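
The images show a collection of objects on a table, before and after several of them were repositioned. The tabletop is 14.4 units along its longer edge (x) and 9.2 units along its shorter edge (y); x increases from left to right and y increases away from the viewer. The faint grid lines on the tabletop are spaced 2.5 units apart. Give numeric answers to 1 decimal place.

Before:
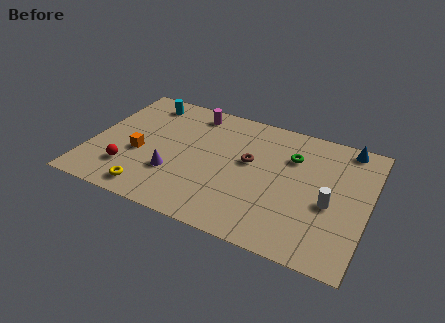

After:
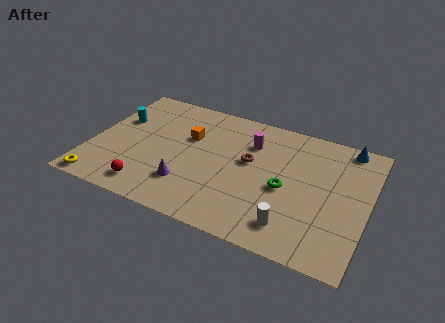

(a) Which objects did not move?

the brown torus and the blue cone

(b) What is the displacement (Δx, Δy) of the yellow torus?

(-2.6, -0.4)

From the two frames, the yellow torus sits at roughly (3.5, 1.2) before and (0.9, 0.8) after.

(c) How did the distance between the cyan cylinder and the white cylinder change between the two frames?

-0.3

The distance was about 10.9 in the first image and 10.6 in the second, so they moved 0.3 units closer together.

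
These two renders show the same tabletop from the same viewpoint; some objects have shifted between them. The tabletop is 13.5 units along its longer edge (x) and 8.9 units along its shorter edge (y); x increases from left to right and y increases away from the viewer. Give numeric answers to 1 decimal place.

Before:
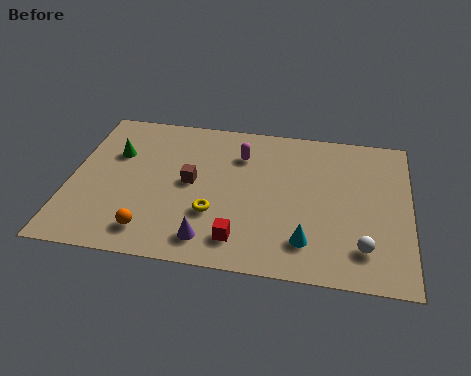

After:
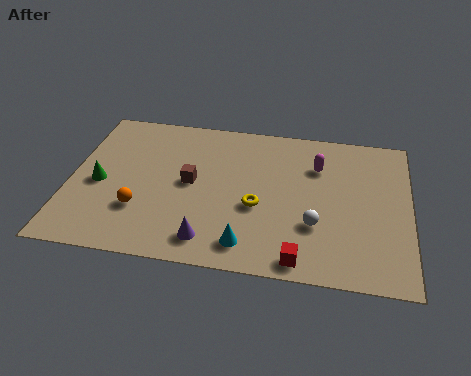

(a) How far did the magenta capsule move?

3.1

The magenta capsule moved from about (6.7, 6.6) to (9.8, 6.4), a distance of √(3.1² + 0.2²) ≈ 3.1.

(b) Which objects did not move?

the purple cone and the brown cube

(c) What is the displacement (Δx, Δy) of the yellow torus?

(1.7, 0.7)

The yellow torus started near (5.8, 2.9) and ended near (7.5, 3.6).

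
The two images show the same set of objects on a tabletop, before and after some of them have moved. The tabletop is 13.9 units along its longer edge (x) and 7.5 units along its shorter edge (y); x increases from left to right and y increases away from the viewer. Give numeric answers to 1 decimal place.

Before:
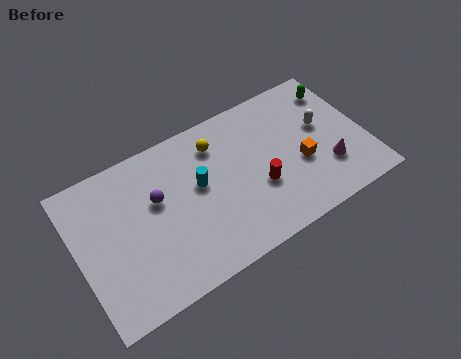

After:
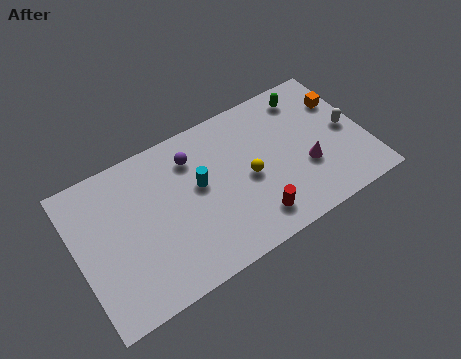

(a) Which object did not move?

the cyan cylinder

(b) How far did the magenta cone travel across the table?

1.1

The magenta cone was near (11.9, 2.2) before and (10.9, 2.7) after, so it travelled √(1.0² + 0.5²) ≈ 1.1 units.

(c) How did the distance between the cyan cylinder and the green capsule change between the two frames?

-1.4

The distance was about 7.3 in the first image and 5.9 in the second, so they moved 1.4 units closer together.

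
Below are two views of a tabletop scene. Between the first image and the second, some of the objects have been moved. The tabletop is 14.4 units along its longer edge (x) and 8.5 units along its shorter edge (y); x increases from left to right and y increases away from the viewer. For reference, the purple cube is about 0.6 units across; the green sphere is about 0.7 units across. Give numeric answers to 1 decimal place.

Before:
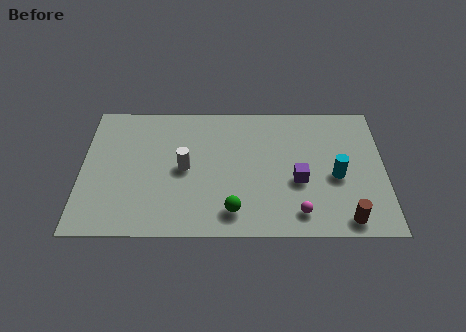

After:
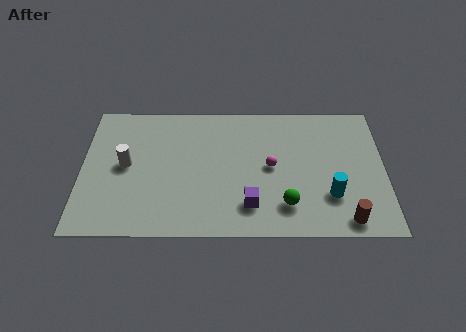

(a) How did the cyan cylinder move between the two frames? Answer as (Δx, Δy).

(-0.3, -1.2)

From the two frames, the cyan cylinder sits at roughly (12.1, 3.7) before and (11.8, 2.5) after.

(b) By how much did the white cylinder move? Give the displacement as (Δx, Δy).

(-2.8, 0.2)

The white cylinder started near (4.9, 4.2) and ended near (2.1, 4.4).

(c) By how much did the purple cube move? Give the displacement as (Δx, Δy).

(-2.3, -1.5)

From the two frames, the purple cube sits at roughly (10.3, 3.4) before and (8.0, 1.9) after.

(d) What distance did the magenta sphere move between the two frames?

3.2

The magenta sphere was near (10.3, 1.4) before and (9.0, 4.3) after, so it travelled √(1.3² + 2.9²) ≈ 3.2 units.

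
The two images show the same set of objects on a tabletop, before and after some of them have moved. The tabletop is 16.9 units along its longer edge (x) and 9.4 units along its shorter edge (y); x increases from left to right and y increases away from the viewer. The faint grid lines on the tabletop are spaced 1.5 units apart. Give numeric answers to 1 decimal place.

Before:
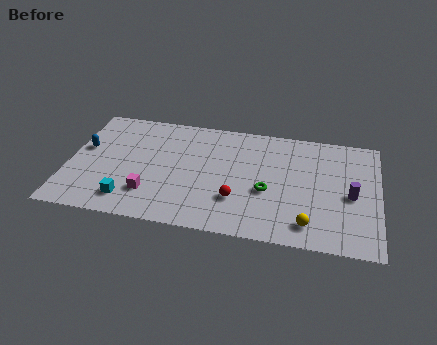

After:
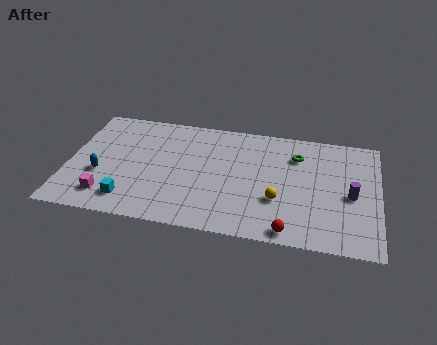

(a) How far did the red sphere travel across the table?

3.5

From (9.3, 2.8) to (12.2, 0.9), the red sphere covered √(2.9² + 1.9²) ≈ 3.5 units.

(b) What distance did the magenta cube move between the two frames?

2.4

The magenta cube was near (4.6, 2.4) before and (2.3, 1.8) after, so it travelled √(2.3² + 0.6²) ≈ 2.4 units.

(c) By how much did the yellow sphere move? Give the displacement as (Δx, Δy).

(-1.7, 1.6)

From the two frames, the yellow sphere sits at roughly (13.2, 1.6) before and (11.5, 3.2) after.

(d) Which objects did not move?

the cyan cube and the purple cylinder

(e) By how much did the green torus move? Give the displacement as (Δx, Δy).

(1.5, 3.2)

From the two frames, the green torus sits at roughly (10.9, 3.8) before and (12.4, 7.0) after.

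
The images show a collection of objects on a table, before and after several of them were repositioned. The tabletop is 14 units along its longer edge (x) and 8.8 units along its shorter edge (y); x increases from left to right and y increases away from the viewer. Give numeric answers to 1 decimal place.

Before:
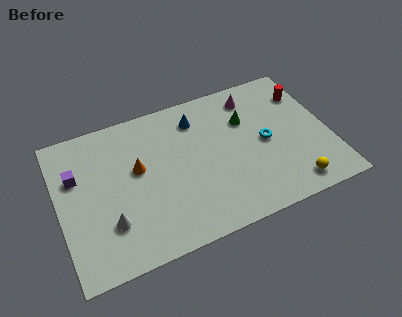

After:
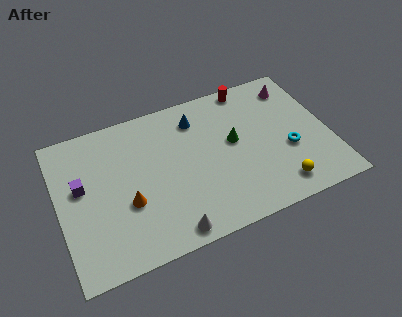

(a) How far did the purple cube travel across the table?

0.7

The purple cube was near (1.0, 5.8) before and (1.2, 5.1) after, so it travelled √(0.2² + 0.7²) ≈ 0.7 units.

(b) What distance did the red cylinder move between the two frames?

3.1

The red cylinder was near (13.1, 6.6) before and (10.3, 8.0) after, so it travelled √(2.8² + 1.4²) ≈ 3.1 units.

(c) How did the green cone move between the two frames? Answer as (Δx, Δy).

(-0.8, -1.1)

From the two frames, the green cone sits at roughly (9.9, 6.0) before and (9.1, 4.9) after.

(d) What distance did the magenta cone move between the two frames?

2.2

From (10.4, 7.3) to (12.6, 7.2), the magenta cone covered √(2.2² + 0.1²) ≈ 2.2 units.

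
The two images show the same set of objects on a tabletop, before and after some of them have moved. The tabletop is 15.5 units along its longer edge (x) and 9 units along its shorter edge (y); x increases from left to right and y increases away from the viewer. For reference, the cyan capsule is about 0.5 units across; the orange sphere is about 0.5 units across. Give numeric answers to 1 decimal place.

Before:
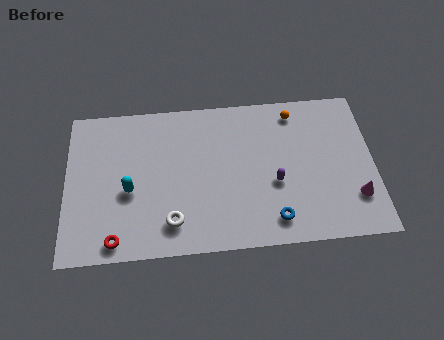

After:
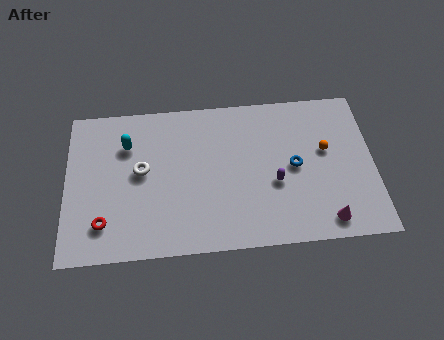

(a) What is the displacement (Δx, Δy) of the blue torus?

(1.1, 3.0)

From the two frames, the blue torus sits at roughly (10.4, 1.5) before and (11.5, 4.5) after.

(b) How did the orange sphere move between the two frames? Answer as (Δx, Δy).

(1.5, -2.4)

The orange sphere was at about (11.6, 7.7) and moved to about (13.1, 5.3).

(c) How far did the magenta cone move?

1.9

The magenta cone moved from about (14.5, 2.4) to (13.0, 1.2), a distance of √(1.5² + 1.2²) ≈ 1.9.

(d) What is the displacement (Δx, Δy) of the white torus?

(-1.5, 3.1)

The white torus started near (5.3, 1.8) and ended near (3.8, 4.9).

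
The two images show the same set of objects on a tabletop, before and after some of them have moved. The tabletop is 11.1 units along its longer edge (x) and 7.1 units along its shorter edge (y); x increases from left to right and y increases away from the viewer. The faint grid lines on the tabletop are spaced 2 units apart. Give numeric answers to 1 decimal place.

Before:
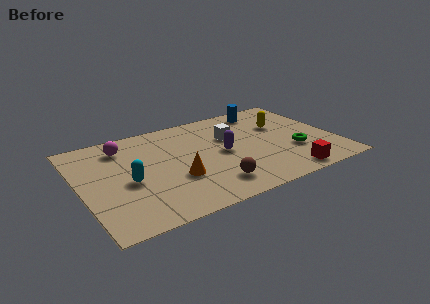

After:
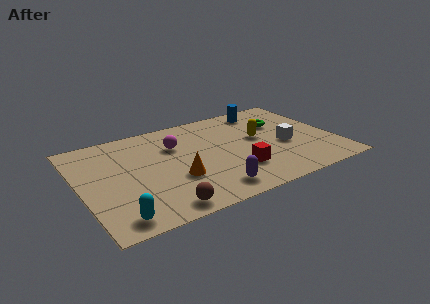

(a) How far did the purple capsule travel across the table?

2.6

From (6.2, 3.5) to (5.3, 1.1), the purple capsule covered √(0.9² + 2.4²) ≈ 2.6 units.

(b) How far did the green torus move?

2.4

The green torus moved from about (9.2, 2.4) to (9.0, 4.8), a distance of √(0.2² + 2.4²) ≈ 2.4.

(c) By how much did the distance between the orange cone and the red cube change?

-2.3

The distance was about 4.9 in the first image and 2.6 in the second, so they moved 2.3 units closer together.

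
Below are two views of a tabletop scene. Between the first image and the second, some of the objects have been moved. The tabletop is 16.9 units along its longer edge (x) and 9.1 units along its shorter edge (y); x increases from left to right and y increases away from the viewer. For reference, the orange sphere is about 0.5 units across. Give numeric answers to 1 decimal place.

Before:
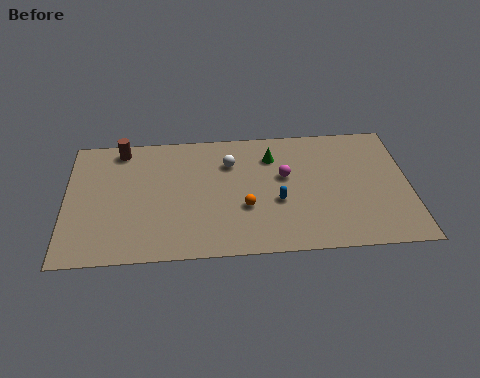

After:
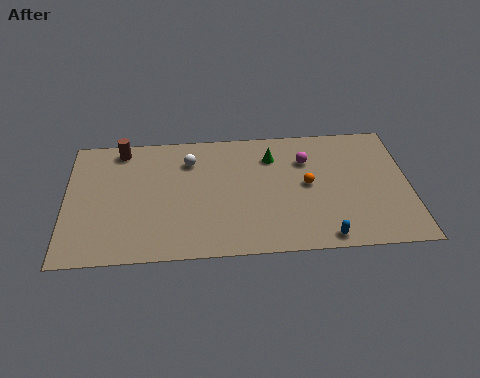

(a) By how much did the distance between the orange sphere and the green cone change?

-1.1

Before: roughly 3.9 units apart; after: 2.8. That's 1.1 units closer together.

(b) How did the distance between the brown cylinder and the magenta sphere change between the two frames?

+0.8

The distance was about 8.5 in the first image and 9.3 in the second, so they moved 0.8 units further apart.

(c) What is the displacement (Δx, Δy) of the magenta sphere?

(1.1, 1.1)

The magenta sphere was at about (10.8, 5.4) and moved to about (11.9, 6.5).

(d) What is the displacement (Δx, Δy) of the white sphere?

(-2.0, 0.3)

The white sphere started near (8.1, 6.6) and ended near (6.1, 6.9).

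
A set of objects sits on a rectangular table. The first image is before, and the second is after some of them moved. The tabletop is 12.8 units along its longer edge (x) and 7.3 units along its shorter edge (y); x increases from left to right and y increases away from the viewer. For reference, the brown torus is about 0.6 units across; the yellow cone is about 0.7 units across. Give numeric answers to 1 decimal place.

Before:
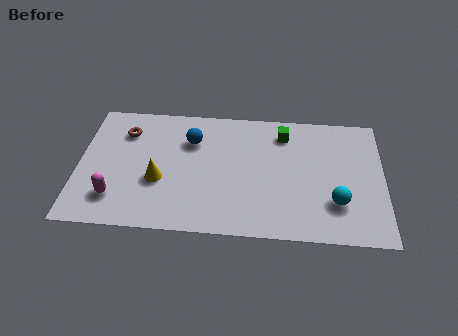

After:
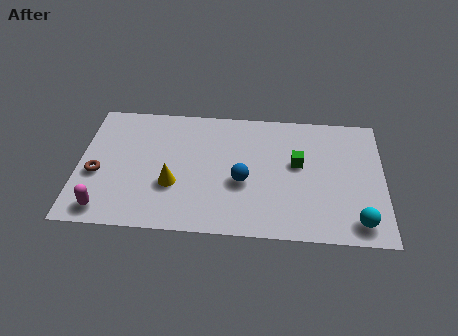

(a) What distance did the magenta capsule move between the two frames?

0.8

The magenta capsule moved from about (1.6, 1.7) to (1.2, 1.0), a distance of √(0.4² + 0.7²) ≈ 0.8.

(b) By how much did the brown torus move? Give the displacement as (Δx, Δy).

(-1.1, -2.5)

The brown torus was at about (1.9, 5.5) and moved to about (0.8, 3.0).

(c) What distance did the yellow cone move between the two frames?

0.6

The yellow cone moved from about (3.4, 2.8) to (4.0, 2.6), a distance of √(0.6² + 0.2²) ≈ 0.6.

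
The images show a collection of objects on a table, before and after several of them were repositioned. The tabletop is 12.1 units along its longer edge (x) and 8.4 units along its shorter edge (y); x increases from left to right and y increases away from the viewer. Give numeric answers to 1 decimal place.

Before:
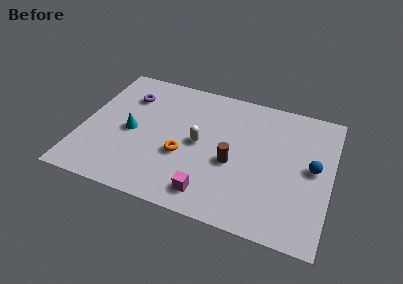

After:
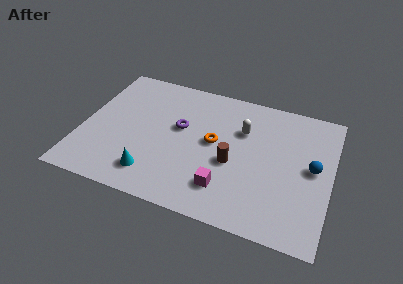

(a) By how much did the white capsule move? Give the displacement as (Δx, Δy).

(2.0, 1.5)

From the two frames, the white capsule sits at roughly (5.7, 4.2) before and (7.7, 5.7) after.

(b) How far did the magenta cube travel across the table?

0.9

The magenta cube was near (6.5, 1.3) before and (7.2, 1.9) after, so it travelled √(0.7² + 0.6²) ≈ 0.9 units.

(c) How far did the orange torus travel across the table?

1.9

From (5.0, 3.2) to (6.4, 4.5), the orange torus covered √(1.4² + 1.3²) ≈ 1.9 units.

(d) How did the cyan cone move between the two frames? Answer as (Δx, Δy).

(1.3, -2.3)

The cyan cone was at about (2.4, 3.9) and moved to about (3.7, 1.6).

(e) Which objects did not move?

the blue sphere and the brown cylinder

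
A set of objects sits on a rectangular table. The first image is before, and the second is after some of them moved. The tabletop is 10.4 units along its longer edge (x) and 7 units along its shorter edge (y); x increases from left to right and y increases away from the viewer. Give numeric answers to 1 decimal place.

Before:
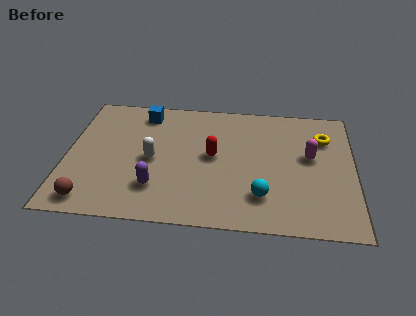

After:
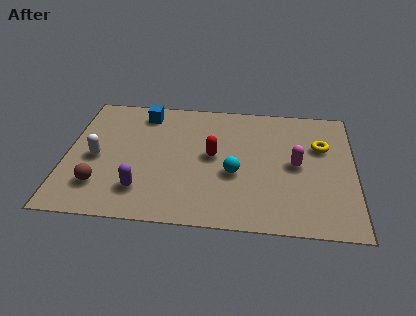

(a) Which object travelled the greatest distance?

the white capsule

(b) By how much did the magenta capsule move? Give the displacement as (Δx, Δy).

(-0.5, -0.5)

From the two frames, the magenta capsule sits at roughly (8.8, 4.0) before and (8.3, 3.5) after.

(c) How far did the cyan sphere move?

1.5

The cyan sphere moved from about (7.1, 1.7) to (6.1, 2.8), a distance of √(1.0² + 1.1²) ≈ 1.5.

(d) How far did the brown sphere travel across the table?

0.9

The brown sphere moved from about (1.0, 0.9) to (1.3, 1.7), a distance of √(0.3² + 0.8²) ≈ 0.9.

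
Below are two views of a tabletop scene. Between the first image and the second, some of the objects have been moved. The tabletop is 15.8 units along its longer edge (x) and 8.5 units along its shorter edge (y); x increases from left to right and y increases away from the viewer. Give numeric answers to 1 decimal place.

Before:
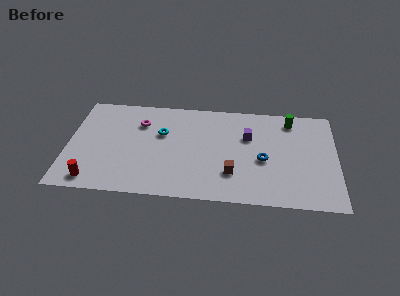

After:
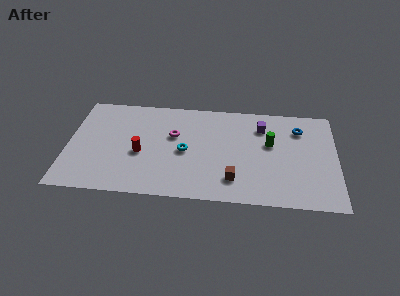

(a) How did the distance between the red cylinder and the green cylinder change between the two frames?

-5.3

The distance was about 13.0 in the first image and 7.7 in the second, so they moved 5.3 units closer together.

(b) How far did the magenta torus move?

2.2

From (4.2, 6.2) to (6.2, 5.3), the magenta torus covered √(2.0² + 0.9²) ≈ 2.2 units.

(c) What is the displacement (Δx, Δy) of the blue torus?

(2.1, 2.8)

From the two frames, the blue torus sits at roughly (11.5, 3.7) before and (13.6, 6.5) after.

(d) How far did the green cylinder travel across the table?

2.4

The green cylinder moved from about (13.1, 7.2) to (11.9, 5.1), a distance of √(1.2² + 2.1²) ≈ 2.4.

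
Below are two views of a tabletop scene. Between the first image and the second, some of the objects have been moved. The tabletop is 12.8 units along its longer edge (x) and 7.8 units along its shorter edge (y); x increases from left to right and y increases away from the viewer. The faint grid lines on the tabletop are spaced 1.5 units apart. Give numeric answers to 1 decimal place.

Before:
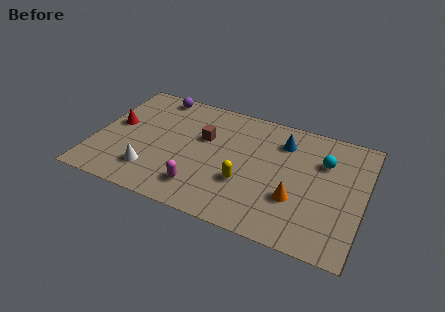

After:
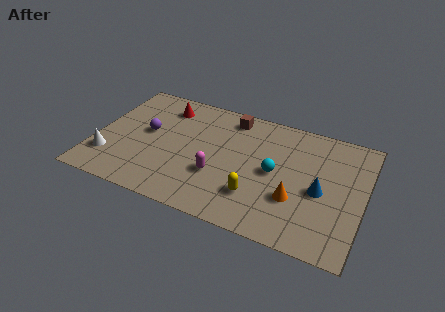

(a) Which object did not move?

the orange cone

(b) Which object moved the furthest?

the blue cone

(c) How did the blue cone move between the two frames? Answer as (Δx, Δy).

(2.0, -2.5)

The blue cone started near (8.8, 6.0) and ended near (10.8, 3.5).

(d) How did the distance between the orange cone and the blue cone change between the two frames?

-2.1

The distance was about 3.5 in the first image and 1.4 in the second, so they moved 2.1 units closer together.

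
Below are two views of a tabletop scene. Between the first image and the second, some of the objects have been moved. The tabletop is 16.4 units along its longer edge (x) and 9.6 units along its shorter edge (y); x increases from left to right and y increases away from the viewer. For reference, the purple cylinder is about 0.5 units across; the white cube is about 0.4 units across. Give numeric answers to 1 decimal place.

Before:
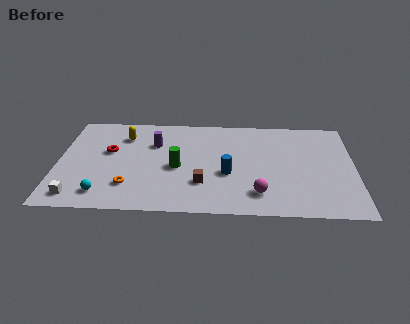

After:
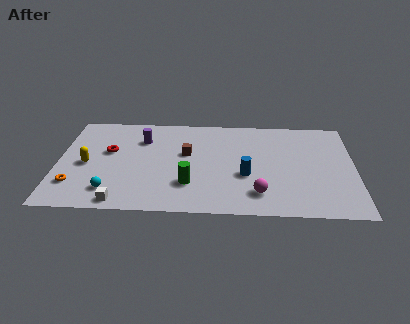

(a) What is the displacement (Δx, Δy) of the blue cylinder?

(1.0, -0.1)

The blue cylinder started near (9.4, 3.8) and ended near (10.4, 3.7).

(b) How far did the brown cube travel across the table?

3.0

From (8.0, 2.8) to (7.1, 5.7), the brown cube covered √(0.9² + 2.9²) ≈ 3.0 units.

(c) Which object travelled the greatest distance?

the yellow capsule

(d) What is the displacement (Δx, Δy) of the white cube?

(2.4, -0.4)

From the two frames, the white cube sits at roughly (1.2, 1.3) before and (3.6, 0.9) after.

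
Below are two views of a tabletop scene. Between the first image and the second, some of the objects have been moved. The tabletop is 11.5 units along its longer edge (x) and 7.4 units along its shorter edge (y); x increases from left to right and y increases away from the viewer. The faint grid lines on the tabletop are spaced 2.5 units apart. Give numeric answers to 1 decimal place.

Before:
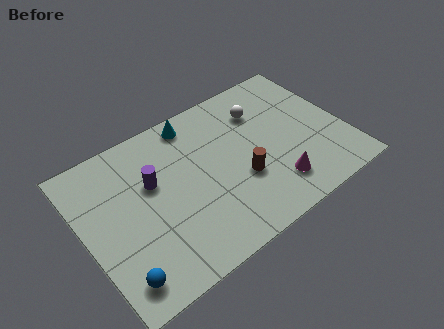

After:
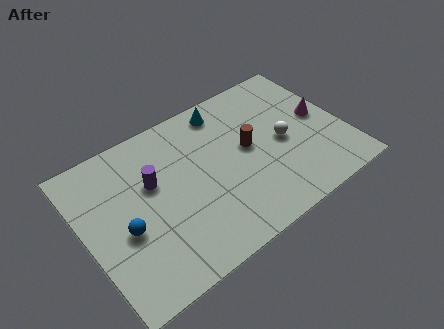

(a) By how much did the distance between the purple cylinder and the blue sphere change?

-1.9

The distance was about 4.0 in the first image and 2.1 in the second, so they moved 1.9 units closer together.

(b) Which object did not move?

the purple cylinder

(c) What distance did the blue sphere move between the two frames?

2.0

The blue sphere moved from about (1.0, 1.2) to (1.6, 3.1), a distance of √(0.6² + 1.9²) ≈ 2.0.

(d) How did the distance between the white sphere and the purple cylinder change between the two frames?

+0.6

They were about 5.2 units apart before and 5.8 after — 0.6 units further apart.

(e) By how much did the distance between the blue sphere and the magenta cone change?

+2.0

They were about 7.0 units apart before and 9.0 after — 2.0 units further apart.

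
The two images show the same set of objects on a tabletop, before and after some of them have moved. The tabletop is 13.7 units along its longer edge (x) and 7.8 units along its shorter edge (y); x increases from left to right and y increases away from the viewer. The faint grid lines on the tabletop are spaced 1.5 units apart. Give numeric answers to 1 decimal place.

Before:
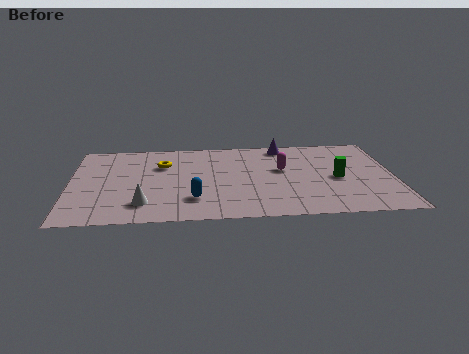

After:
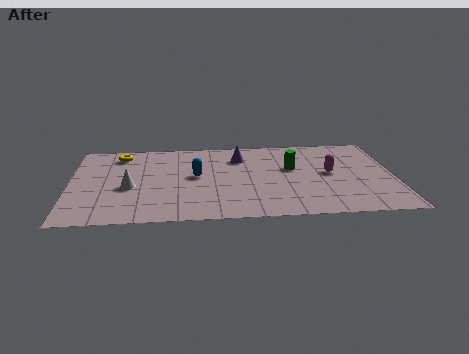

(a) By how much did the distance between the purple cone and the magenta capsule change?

+1.9

Before: roughly 2.3 units apart; after: 4.2. That's 1.9 units further apart.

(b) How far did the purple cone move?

2.1

From (9.1, 6.9) to (7.2, 5.9), the purple cone covered √(1.9² + 1.0²) ≈ 2.1 units.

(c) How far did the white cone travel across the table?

1.7

The white cone moved from about (3.1, 1.7) to (2.5, 3.3), a distance of √(0.6² + 1.6²) ≈ 1.7.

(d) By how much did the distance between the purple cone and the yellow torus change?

-0.3

Before: roughly 5.4 units apart; after: 5.1. That's 0.3 units closer together.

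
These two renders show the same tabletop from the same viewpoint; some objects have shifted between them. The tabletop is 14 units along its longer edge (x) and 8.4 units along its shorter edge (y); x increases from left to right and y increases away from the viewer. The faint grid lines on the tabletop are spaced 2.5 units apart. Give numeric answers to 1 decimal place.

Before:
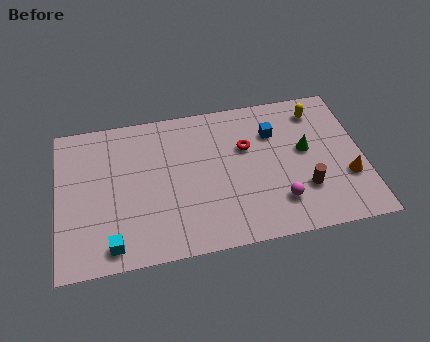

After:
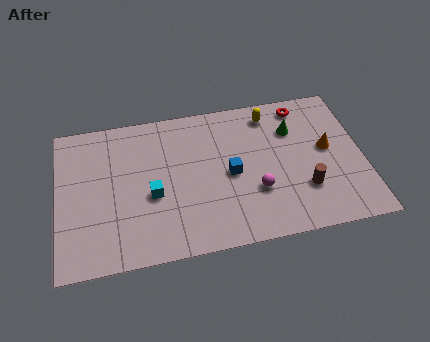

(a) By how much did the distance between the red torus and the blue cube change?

+3.4

The distance was about 1.4 in the first image and 4.8 in the second, so they moved 3.4 units further apart.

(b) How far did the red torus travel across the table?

3.3

The red torus was near (8.7, 5.4) before and (11.4, 7.3) after, so it travelled √(2.7² + 1.9²) ≈ 3.3 units.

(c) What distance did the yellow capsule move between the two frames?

2.2

The yellow capsule moved from about (12.1, 6.9) to (9.9, 7.1), a distance of √(2.2² + 0.2²) ≈ 2.2.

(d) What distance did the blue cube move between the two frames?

2.9

The blue cube moved from about (10.0, 6.0) to (7.9, 4.0), a distance of √(2.1² + 2.0²) ≈ 2.9.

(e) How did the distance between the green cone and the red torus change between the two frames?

-1.4

The distance was about 2.8 in the first image and 1.4 in the second, so they moved 1.4 units closer together.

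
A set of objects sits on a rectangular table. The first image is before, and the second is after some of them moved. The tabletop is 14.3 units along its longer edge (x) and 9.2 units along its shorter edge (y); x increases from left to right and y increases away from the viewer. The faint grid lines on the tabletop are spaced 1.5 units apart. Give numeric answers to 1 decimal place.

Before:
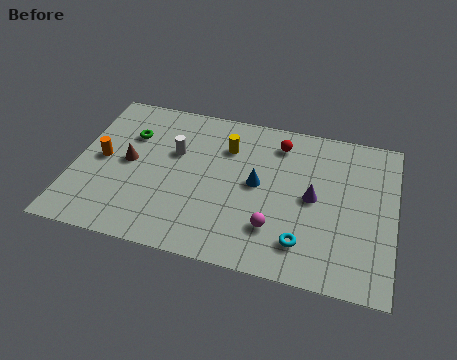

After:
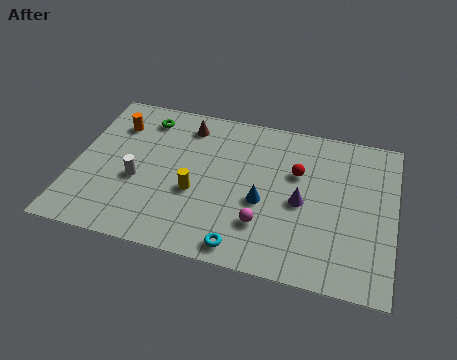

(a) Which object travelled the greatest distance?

the brown cone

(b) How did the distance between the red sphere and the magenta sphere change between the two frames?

-1.5

They were about 5.1 units apart before and 3.6 after — 1.5 units closer together.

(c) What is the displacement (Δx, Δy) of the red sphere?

(0.9, -1.6)

The red sphere was at about (9.0, 7.5) and moved to about (9.9, 5.9).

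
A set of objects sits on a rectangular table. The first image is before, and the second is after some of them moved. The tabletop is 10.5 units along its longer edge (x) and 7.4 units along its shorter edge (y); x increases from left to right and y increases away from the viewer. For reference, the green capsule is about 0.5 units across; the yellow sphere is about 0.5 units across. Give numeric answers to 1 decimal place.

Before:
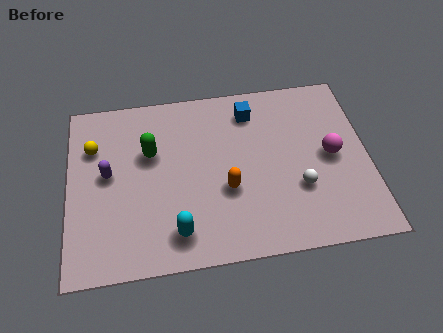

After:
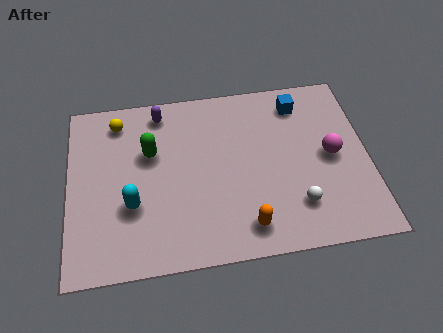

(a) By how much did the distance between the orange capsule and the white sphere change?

-0.6

Before: roughly 2.5 units apart; after: 1.9. That's 0.6 units closer together.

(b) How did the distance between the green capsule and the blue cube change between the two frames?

+1.7

The distance was about 3.8 in the first image and 5.5 in the second, so they moved 1.7 units further apart.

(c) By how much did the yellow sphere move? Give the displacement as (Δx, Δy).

(0.9, 1.0)

The yellow sphere started near (0.9, 5.2) and ended near (1.8, 6.2).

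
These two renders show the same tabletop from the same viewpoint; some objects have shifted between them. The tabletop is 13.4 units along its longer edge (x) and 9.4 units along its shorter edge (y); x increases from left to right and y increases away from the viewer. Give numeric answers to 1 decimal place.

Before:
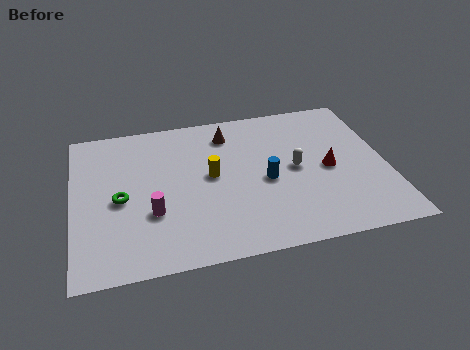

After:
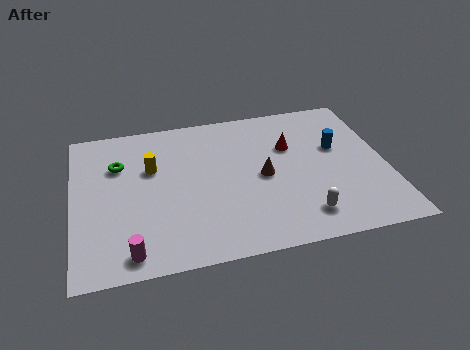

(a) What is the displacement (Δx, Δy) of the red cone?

(-1.5, 1.8)

The red cone was at about (10.9, 4.4) and moved to about (9.4, 6.2).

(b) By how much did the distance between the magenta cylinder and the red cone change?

+1.0

The distance was about 7.7 in the first image and 8.7 in the second, so they moved 1.0 units further apart.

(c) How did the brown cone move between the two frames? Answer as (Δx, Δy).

(1.3, -3.1)

The brown cone started near (6.8, 7.6) and ended near (8.1, 4.5).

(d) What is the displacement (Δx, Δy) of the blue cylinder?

(3.2, 1.5)

The blue cylinder was at about (8.2, 4.2) and moved to about (11.4, 5.7).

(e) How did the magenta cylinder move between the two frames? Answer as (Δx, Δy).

(-1.0, -2.1)

The magenta cylinder was at about (3.3, 3.2) and moved to about (2.3, 1.1).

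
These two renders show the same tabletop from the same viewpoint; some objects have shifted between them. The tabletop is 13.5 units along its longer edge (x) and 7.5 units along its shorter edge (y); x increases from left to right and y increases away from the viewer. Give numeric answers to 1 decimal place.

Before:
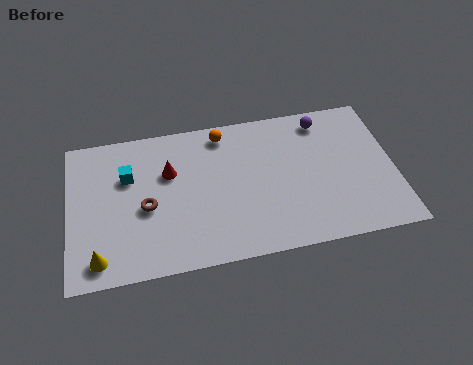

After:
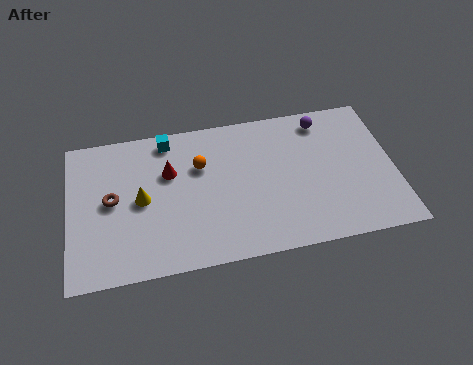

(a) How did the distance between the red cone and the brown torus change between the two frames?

+0.7

Before: roughly 1.9 units apart; after: 2.6. That's 0.7 units further apart.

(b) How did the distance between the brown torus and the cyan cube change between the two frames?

+1.8

The distance was about 1.8 in the first image and 3.6 in the second, so they moved 1.8 units further apart.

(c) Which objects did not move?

the red cone and the purple sphere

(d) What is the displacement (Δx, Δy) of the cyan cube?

(1.7, 1.6)

From the two frames, the cyan cube sits at roughly (2.5, 5.0) before and (4.2, 6.6) after.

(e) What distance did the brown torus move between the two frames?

1.5

From (3.2, 3.3) to (1.8, 3.9), the brown torus covered √(1.4² + 0.6²) ≈ 1.5 units.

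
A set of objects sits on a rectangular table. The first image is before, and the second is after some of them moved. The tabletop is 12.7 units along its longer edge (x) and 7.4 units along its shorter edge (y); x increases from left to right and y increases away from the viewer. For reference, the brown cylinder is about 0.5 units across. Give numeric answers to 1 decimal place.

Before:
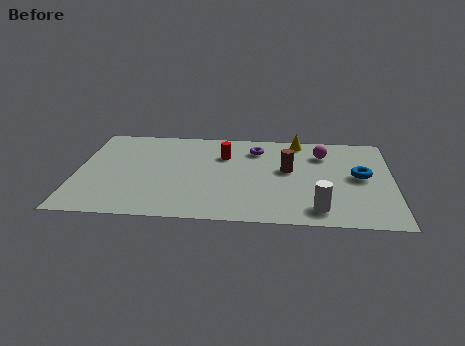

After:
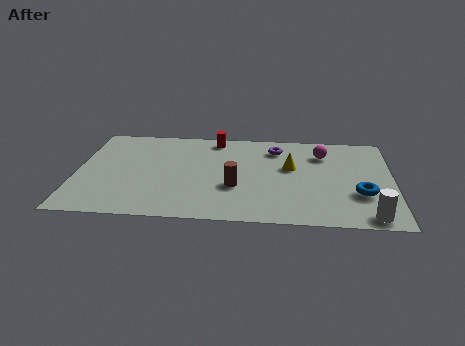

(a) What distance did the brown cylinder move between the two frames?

2.6

From (8.5, 4.2) to (6.4, 2.7), the brown cylinder covered √(2.1² + 1.5²) ≈ 2.6 units.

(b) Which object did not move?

the magenta sphere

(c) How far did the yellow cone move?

2.2

From (8.9, 6.6) to (8.6, 4.4), the yellow cone covered √(0.3² + 2.2²) ≈ 2.2 units.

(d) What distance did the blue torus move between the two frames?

1.4

From (11.4, 3.9) to (11.4, 2.5), the blue torus covered √(0.0² + 1.4²) ≈ 1.4 units.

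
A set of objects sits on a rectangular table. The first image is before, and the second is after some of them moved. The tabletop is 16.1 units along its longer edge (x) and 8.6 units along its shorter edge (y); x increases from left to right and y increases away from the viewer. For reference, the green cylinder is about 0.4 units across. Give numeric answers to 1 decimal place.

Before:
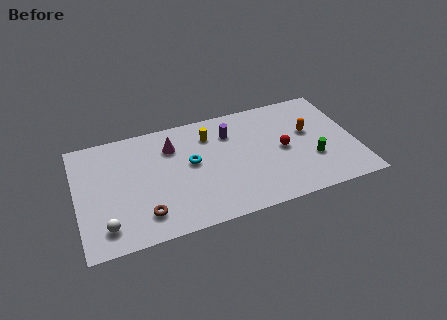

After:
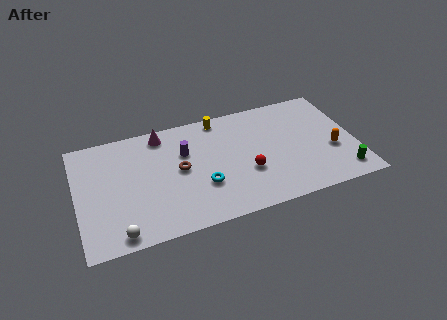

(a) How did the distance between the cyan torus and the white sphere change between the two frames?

-0.7

They were about 6.0 units apart before and 5.3 after — 0.7 units closer together.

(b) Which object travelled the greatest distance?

the brown torus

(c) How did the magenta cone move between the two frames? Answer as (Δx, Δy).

(-0.5, 1.1)

From the two frames, the magenta cone sits at roughly (5.6, 6.4) before and (5.1, 7.5) after.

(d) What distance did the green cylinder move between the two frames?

2.2

From (13.5, 2.9) to (15.1, 1.4), the green cylinder covered √(1.6² + 1.5²) ≈ 2.2 units.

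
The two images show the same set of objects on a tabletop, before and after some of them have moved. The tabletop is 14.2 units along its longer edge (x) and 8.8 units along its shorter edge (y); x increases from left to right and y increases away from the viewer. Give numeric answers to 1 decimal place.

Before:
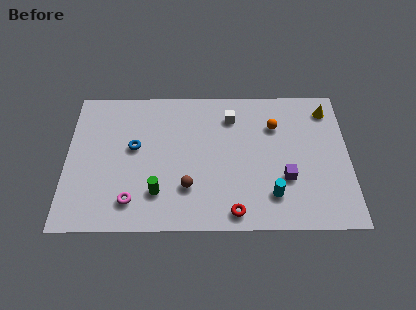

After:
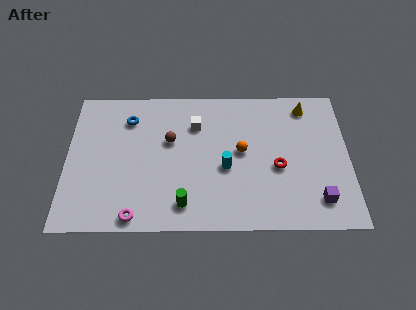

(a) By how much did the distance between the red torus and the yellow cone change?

-3.8

Before: roughly 7.9 units apart; after: 4.1. That's 3.8 units closer together.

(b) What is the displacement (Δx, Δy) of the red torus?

(2.2, 2.7)

From the two frames, the red torus sits at roughly (8.4, 1.0) before and (10.6, 3.7) after.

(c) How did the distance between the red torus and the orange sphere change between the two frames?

-3.6

Before: roughly 5.7 units apart; after: 2.1. That's 3.6 units closer together.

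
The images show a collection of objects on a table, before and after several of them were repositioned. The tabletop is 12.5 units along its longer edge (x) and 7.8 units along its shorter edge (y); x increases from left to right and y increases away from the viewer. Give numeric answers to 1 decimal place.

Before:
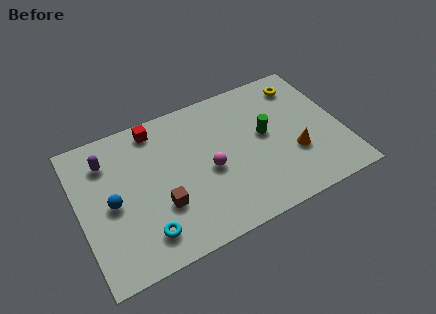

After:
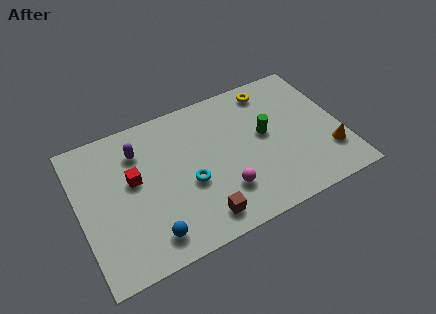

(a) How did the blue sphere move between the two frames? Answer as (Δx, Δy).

(1.5, -2.4)

The blue sphere started near (1.5, 3.7) and ended near (3.0, 1.3).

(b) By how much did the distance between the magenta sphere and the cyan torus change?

-2.0

The distance was about 3.9 in the first image and 1.9 in the second, so they moved 2.0 units closer together.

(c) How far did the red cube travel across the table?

2.6

From (3.9, 6.8) to (2.6, 4.5), the red cube covered √(1.3² + 2.3²) ≈ 2.6 units.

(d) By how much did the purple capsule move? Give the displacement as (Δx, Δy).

(1.5, -0.1)

From the two frames, the purple capsule sits at roughly (1.5, 6.0) before and (3.0, 5.9) after.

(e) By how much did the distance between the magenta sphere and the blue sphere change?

-0.9

The distance was about 4.6 in the first image and 3.7 in the second, so they moved 0.9 units closer together.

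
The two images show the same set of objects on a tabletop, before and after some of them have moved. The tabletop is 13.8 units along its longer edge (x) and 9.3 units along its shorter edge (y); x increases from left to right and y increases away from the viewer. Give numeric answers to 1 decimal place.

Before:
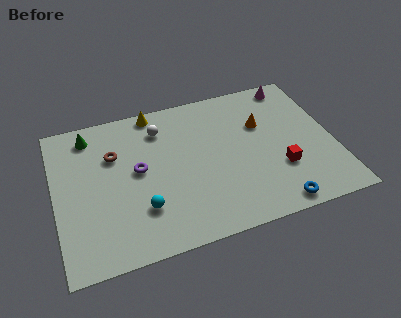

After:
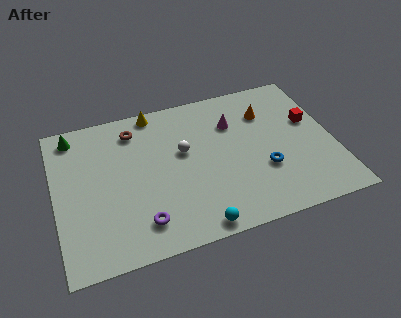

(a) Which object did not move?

the yellow cone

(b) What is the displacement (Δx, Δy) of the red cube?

(1.8, 2.6)

The red cube started near (11.0, 3.0) and ended near (12.8, 5.6).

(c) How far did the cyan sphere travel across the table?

3.1

From (4.1, 2.6) to (6.6, 0.8), the cyan sphere covered √(2.5² + 1.8²) ≈ 3.1 units.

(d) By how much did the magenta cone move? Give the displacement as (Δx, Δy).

(-3.2, -1.7)

From the two frames, the magenta cone sits at roughly (12.2, 8.3) before and (9.0, 6.6) after.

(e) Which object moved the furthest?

the magenta cone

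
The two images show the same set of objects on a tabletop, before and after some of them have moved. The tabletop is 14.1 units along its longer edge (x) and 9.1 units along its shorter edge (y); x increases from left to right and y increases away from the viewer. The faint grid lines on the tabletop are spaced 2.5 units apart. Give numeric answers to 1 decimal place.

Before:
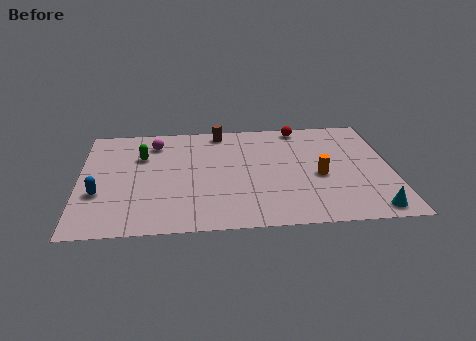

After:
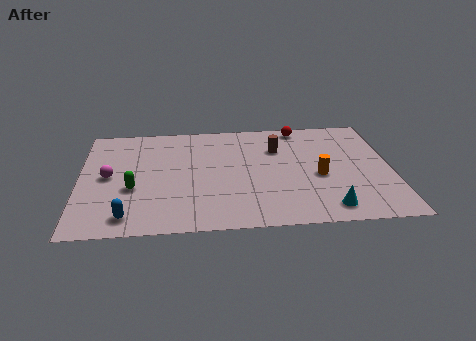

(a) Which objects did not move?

the orange cylinder and the red sphere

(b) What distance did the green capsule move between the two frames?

2.7

From (2.8, 6.2) to (2.4, 3.5), the green capsule covered √(0.4² + 2.7²) ≈ 2.7 units.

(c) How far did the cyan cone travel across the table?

1.9

From (13.0, 1.0) to (11.1, 1.3), the cyan cone covered √(1.9² + 0.3²) ≈ 1.9 units.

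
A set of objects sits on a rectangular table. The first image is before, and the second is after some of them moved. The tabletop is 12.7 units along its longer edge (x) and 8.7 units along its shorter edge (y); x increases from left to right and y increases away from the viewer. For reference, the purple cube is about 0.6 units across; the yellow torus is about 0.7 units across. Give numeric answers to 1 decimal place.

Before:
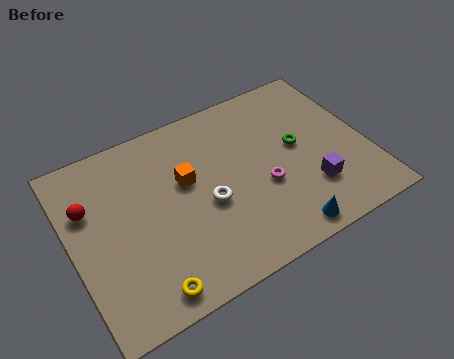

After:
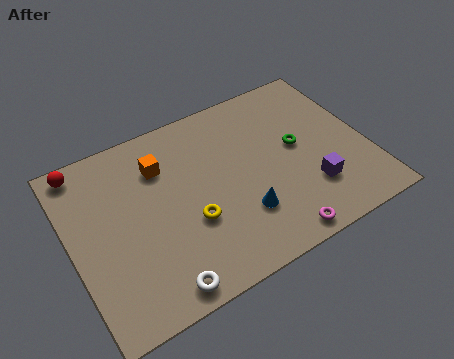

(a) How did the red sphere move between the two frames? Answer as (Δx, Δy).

(0.0, 2.0)

From the two frames, the red sphere sits at roughly (0.9, 5.8) before and (0.9, 7.8) after.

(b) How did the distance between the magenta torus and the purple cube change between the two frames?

+0.3

They were about 2.1 units apart before and 2.4 after — 0.3 units further apart.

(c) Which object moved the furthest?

the white torus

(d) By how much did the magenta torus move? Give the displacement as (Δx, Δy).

(0.1, -2.6)

The magenta torus started near (8.1, 3.4) and ended near (8.2, 0.8).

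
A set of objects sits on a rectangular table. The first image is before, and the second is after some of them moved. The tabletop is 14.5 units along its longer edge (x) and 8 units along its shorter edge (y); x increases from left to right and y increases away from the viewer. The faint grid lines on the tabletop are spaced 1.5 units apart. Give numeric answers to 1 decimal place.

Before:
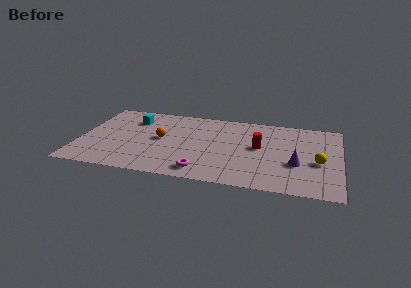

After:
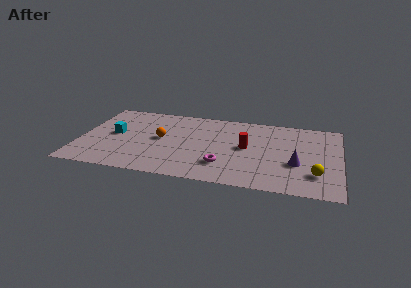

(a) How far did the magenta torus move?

1.4

The magenta torus moved from about (7.0, 1.2) to (8.1, 2.1), a distance of √(1.1² + 0.9²) ≈ 1.4.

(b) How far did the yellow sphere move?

1.3

From (13.3, 3.4) to (13.2, 2.1), the yellow sphere covered √(0.1² + 1.3²) ≈ 1.3 units.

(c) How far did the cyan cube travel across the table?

2.0

From (2.8, 6.0) to (1.9, 4.2), the cyan cube covered √(0.9² + 1.8²) ≈ 2.0 units.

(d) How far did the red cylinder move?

0.7

The red cylinder moved from about (10.0, 4.4) to (9.3, 4.2), a distance of √(0.7² + 0.2²) ≈ 0.7.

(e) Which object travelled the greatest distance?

the cyan cube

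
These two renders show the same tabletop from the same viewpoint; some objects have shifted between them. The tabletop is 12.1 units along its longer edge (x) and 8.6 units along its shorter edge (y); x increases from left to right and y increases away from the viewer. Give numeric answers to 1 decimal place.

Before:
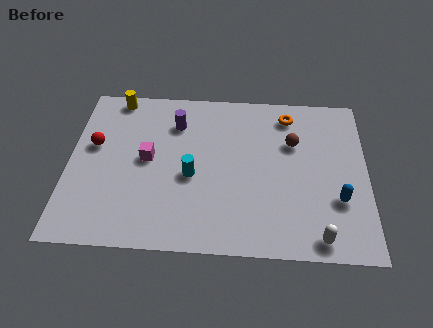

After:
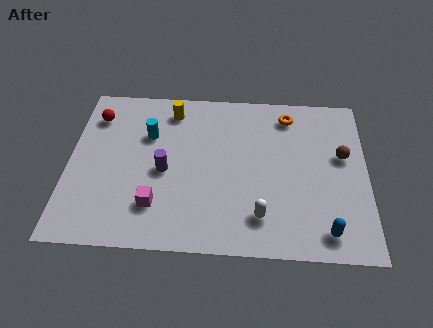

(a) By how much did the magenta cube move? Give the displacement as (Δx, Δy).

(0.4, -2.4)

The magenta cube started near (3.2, 4.5) and ended near (3.6, 2.1).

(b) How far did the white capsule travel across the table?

2.5

The white capsule moved from about (10.1, 0.9) to (7.8, 1.8), a distance of √(2.3² + 0.9²) ≈ 2.5.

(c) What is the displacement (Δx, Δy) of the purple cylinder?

(-0.4, -2.6)

From the two frames, the purple cylinder sits at roughly (4.3, 6.5) before and (3.9, 3.9) after.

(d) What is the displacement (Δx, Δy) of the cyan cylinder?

(-1.8, 2.1)

From the two frames, the cyan cylinder sits at roughly (5.0, 3.7) before and (3.2, 5.8) after.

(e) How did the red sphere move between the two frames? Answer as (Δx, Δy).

(0.0, 1.6)

From the two frames, the red sphere sits at roughly (1.0, 5.1) before and (1.0, 6.7) after.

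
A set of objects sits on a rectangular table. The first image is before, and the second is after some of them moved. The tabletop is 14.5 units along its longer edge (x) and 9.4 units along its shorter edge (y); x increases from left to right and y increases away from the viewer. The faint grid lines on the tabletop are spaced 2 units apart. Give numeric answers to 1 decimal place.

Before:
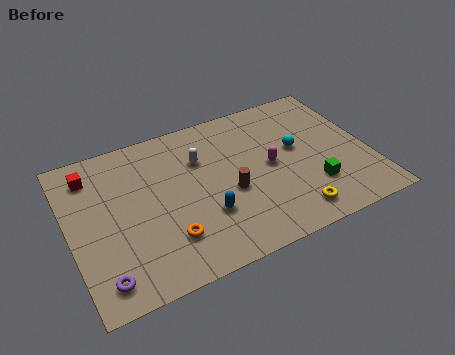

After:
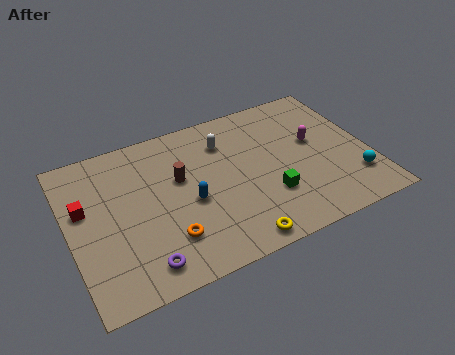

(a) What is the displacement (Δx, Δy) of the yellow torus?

(-2.8, -0.5)

From the two frames, the yellow torus sits at roughly (10.3, 1.4) before and (7.5, 0.9) after.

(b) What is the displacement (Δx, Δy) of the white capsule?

(1.3, 0.6)

The white capsule started near (6.5, 6.5) and ended near (7.8, 7.1).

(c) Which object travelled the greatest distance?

the cyan sphere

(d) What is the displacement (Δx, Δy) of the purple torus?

(1.9, 0.0)

From the two frames, the purple torus sits at roughly (1.2, 1.4) before and (3.1, 1.4) after.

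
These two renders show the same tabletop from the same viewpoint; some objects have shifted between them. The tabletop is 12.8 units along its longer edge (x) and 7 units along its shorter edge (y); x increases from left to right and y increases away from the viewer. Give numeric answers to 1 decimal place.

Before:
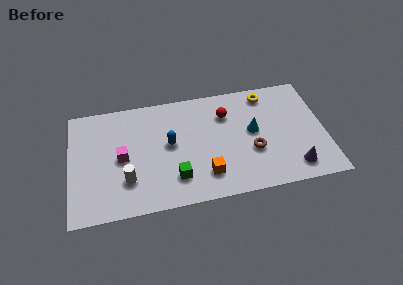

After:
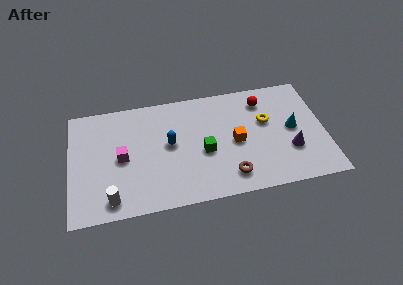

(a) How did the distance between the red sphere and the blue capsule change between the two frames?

+1.9

They were about 3.2 units apart before and 5.1 after — 1.9 units further apart.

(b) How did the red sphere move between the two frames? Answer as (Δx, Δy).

(1.9, 0.5)

From the two frames, the red sphere sits at roughly (7.9, 5.1) before and (9.8, 5.6) after.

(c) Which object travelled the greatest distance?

the orange cube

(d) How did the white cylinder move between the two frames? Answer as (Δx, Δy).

(-0.8, -1.0)

From the two frames, the white cylinder sits at roughly (2.8, 2.0) before and (2.0, 1.0) after.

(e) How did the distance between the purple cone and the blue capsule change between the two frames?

-0.4

Before: roughly 6.6 units apart; after: 6.2. That's 0.4 units closer together.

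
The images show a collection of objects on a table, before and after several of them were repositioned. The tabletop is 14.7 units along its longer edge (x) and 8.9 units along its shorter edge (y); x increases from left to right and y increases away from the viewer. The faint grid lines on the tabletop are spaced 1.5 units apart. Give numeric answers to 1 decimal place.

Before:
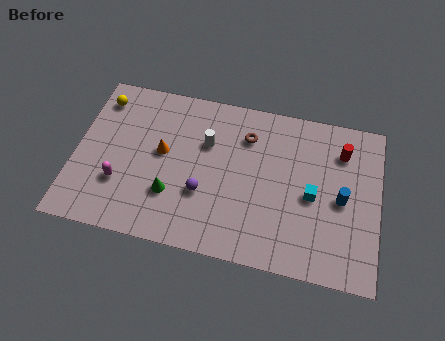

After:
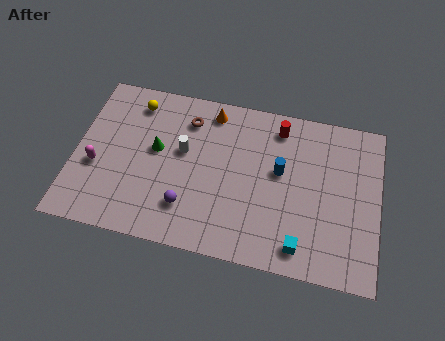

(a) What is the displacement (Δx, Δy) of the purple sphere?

(-0.7, -0.9)

From the two frames, the purple sphere sits at roughly (6.3, 3.1) before and (5.6, 2.2) after.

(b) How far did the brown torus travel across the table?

2.9

The brown torus was near (8.2, 6.7) before and (5.3, 7.0) after, so it travelled √(2.9² + 0.3²) ≈ 2.9 units.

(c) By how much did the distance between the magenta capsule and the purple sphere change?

+0.7

Before: roughly 4.0 units apart; after: 4.7. That's 0.7 units further apart.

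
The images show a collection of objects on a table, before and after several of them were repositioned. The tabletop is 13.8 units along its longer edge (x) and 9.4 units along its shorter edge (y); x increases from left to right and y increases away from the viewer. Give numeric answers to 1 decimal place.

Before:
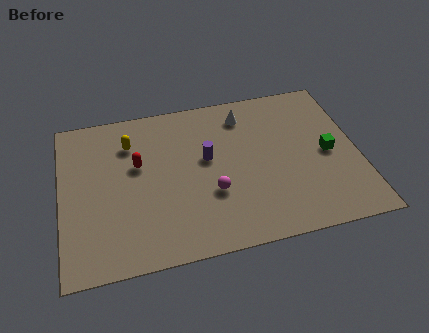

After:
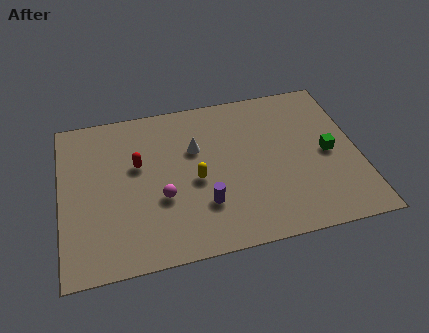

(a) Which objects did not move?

the green cube and the red capsule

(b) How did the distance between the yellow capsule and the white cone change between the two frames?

-3.5

The distance was about 5.4 in the first image and 1.9 in the second, so they moved 3.5 units closer together.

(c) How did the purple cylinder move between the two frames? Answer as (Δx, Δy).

(-0.3, -2.7)

The purple cylinder started near (6.8, 5.4) and ended near (6.5, 2.7).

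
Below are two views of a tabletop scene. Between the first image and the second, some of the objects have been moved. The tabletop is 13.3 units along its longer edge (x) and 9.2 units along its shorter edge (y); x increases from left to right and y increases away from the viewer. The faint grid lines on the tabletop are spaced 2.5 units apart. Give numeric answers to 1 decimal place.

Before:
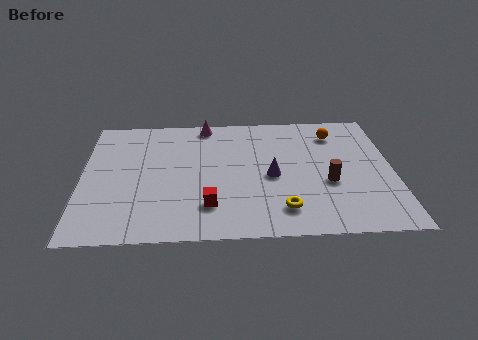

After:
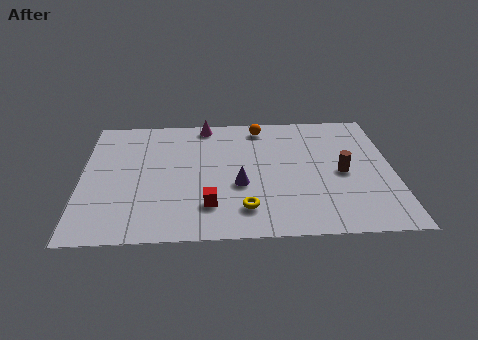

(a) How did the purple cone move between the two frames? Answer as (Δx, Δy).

(-1.4, -0.6)

The purple cone was at about (8.1, 4.2) and moved to about (6.7, 3.6).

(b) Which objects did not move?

the magenta cone and the red cube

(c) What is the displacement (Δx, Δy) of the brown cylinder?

(0.6, 0.7)

The brown cylinder started near (10.5, 3.6) and ended near (11.1, 4.3).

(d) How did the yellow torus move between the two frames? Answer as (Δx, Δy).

(-1.6, 0.1)

The yellow torus was at about (8.5, 1.8) and moved to about (6.9, 1.9).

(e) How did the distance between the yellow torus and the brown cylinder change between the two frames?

+2.1

Before: roughly 2.7 units apart; after: 4.8. That's 2.1 units further apart.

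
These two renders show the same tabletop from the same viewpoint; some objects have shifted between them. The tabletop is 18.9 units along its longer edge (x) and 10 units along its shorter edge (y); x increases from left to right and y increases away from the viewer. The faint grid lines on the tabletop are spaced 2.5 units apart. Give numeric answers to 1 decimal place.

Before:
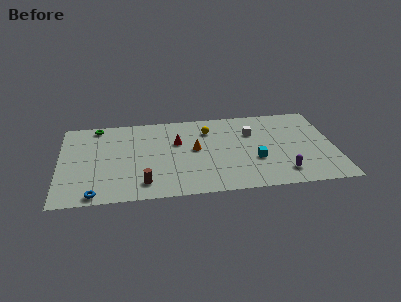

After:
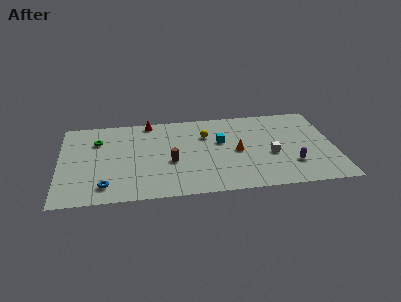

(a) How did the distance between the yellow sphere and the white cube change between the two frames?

+2.2

Before: roughly 3.1 units apart; after: 5.3. That's 2.2 units further apart.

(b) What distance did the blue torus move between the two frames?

1.1

The blue torus was near (2.4, 0.9) before and (3.1, 1.8) after, so it travelled √(0.7² + 0.9²) ≈ 1.1 units.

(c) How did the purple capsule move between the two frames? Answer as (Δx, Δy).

(0.7, 0.9)

From the two frames, the purple capsule sits at roughly (15.2, 1.9) before and (15.9, 2.8) after.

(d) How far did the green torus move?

1.8

The green torus was near (2.6, 9.0) before and (2.6, 7.2) after, so it travelled √(0.0² + 1.8²) ≈ 1.8 units.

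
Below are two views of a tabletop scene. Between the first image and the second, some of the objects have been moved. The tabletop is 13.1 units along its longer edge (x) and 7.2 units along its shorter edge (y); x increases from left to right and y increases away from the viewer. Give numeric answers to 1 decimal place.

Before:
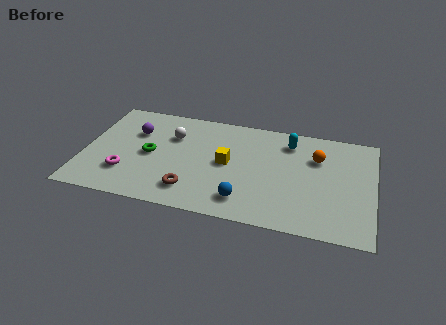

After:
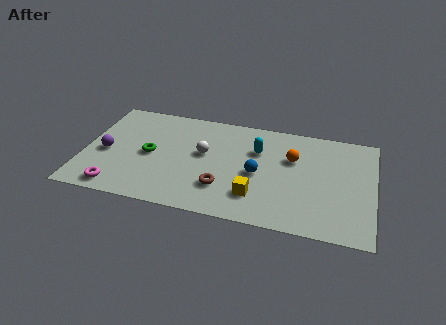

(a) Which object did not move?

the green torus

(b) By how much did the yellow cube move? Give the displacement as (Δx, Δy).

(1.4, -1.9)

The yellow cube was at about (6.5, 3.7) and moved to about (7.9, 1.8).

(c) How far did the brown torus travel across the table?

1.5

The brown torus was near (5.0, 1.5) before and (6.4, 2.0) after, so it travelled √(1.4² + 0.5²) ≈ 1.5 units.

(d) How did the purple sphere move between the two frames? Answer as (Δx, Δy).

(-1.2, -1.7)

The purple sphere was at about (2.2, 4.9) and moved to about (1.0, 3.2).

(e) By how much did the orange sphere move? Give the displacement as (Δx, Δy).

(-1.1, -0.3)

From the two frames, the orange sphere sits at roughly (10.5, 5.0) before and (9.4, 4.7) after.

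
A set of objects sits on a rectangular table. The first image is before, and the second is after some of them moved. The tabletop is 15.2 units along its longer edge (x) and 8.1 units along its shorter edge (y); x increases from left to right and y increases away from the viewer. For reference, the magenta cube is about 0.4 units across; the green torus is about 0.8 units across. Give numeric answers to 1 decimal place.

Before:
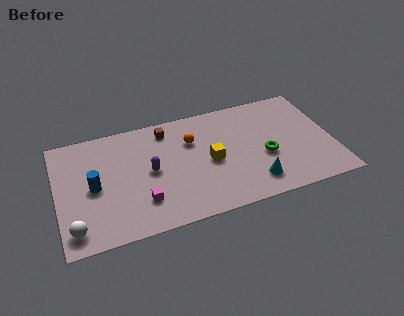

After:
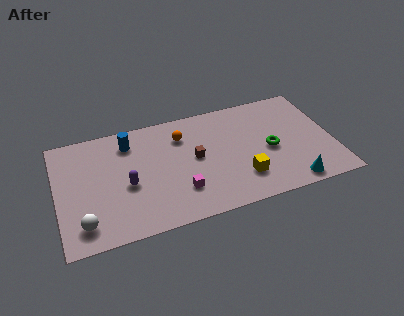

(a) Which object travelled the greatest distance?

the blue cylinder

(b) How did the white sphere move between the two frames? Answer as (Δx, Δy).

(0.5, 0.2)

From the two frames, the white sphere sits at roughly (0.8, 1.3) before and (1.3, 1.5) after.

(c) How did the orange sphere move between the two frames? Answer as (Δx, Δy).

(-0.5, 0.5)

The orange sphere was at about (7.5, 5.6) and moved to about (7.0, 6.1).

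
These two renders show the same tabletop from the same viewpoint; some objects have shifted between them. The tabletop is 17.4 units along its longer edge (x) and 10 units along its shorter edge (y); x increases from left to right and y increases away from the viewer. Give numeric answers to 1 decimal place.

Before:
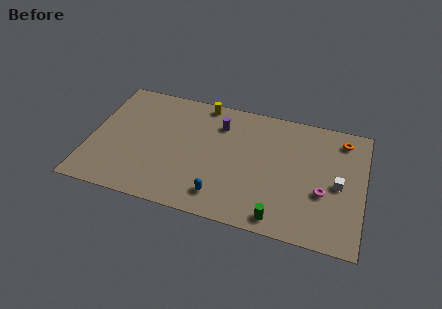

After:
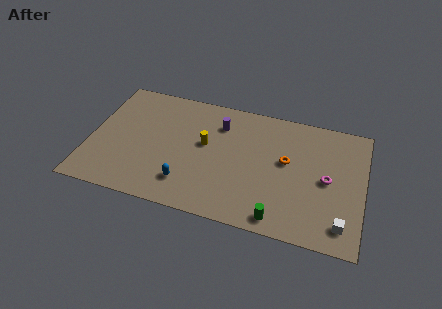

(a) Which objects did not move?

the green cylinder and the purple cylinder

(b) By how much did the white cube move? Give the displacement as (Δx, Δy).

(0.4, -3.0)

From the two frames, the white cube sits at roughly (15.8, 4.7) before and (16.2, 1.7) after.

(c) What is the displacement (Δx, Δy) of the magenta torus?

(0.2, 1.1)

The magenta torus started near (14.9, 3.8) and ended near (15.1, 4.9).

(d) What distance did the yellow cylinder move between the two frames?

3.4

The yellow cylinder moved from about (6.9, 9.1) to (7.3, 5.7), a distance of √(0.4² + 3.4²) ≈ 3.4.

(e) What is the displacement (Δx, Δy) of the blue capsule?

(-2.2, 0.4)

The blue capsule was at about (8.6, 1.8) and moved to about (6.4, 2.2).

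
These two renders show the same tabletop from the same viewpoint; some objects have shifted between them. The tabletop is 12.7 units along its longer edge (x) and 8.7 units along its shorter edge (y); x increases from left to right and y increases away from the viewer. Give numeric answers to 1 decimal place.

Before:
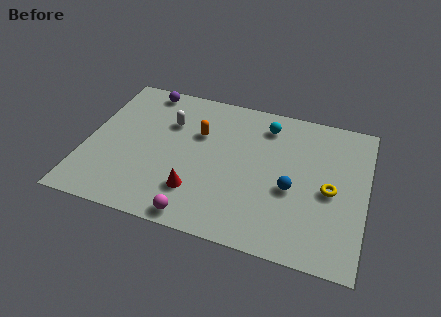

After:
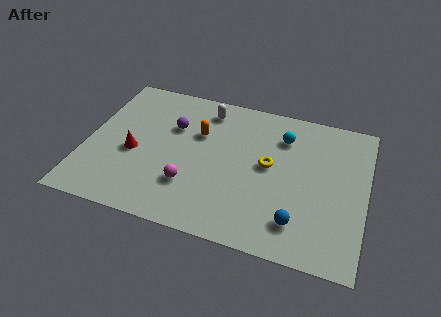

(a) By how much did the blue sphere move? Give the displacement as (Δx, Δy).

(0.4, -1.8)

The blue sphere was at about (9.4, 3.6) and moved to about (9.8, 1.8).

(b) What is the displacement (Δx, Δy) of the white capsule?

(1.6, 1.3)

From the two frames, the white capsule sits at roughly (3.6, 6.0) before and (5.2, 7.3) after.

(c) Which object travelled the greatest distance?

the red cone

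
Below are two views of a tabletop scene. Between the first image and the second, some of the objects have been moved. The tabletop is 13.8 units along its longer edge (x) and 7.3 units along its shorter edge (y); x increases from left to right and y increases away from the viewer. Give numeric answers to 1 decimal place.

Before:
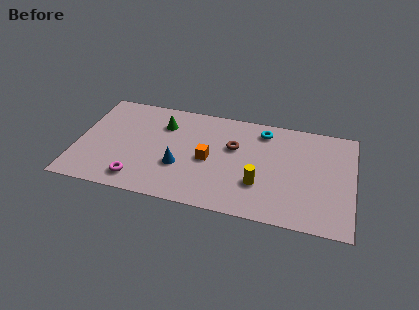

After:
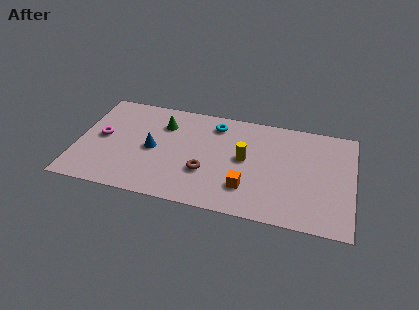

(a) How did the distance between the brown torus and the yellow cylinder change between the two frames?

-0.3

The distance was about 2.7 in the first image and 2.4 in the second, so they moved 0.3 units closer together.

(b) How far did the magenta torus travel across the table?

3.3

The magenta torus was near (3.2, 1.2) before and (1.2, 3.8) after, so it travelled √(2.0² + 2.6²) ≈ 3.3 units.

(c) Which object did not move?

the green cone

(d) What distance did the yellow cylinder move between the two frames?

1.8

The yellow cylinder was near (9.2, 2.3) before and (8.4, 3.9) after, so it travelled √(0.8² + 1.6²) ≈ 1.8 units.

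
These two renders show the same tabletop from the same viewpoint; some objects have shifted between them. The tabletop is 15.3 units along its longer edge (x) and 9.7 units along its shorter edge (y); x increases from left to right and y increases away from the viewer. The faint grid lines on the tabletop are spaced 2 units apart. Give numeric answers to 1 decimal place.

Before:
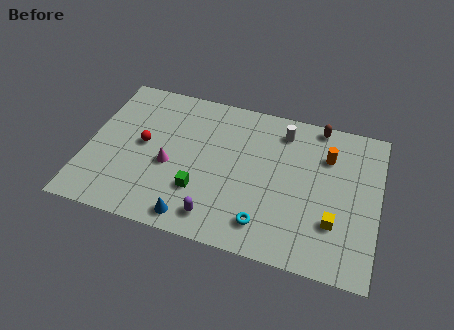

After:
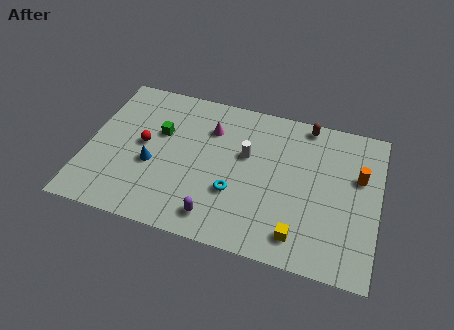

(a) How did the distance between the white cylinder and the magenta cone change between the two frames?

-4.6

Before: roughly 6.9 units apart; after: 2.3. That's 4.6 units closer together.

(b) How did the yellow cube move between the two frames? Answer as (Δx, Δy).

(-1.7, -1.3)

The yellow cube started near (13.1, 2.9) and ended near (11.4, 1.6).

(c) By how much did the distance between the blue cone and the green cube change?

+0.4

Before: roughly 1.8 units apart; after: 2.2. That's 0.4 units further apart.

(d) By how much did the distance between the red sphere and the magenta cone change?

+2.1

They were about 1.8 units apart before and 3.9 after — 2.1 units further apart.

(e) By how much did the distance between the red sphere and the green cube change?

-2.6

The distance was about 3.9 in the first image and 1.3 in the second, so they moved 2.6 units closer together.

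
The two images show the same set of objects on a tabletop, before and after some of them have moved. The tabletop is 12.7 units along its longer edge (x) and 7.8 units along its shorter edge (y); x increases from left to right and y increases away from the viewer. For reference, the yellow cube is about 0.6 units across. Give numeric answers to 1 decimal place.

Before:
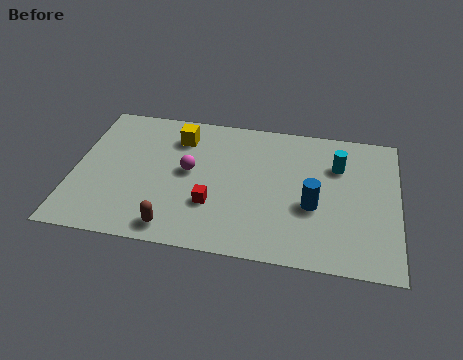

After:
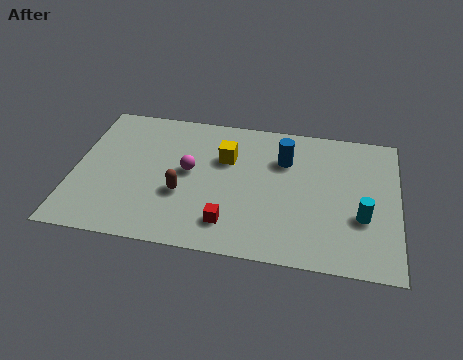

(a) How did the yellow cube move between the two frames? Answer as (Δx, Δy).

(1.9, -0.9)

The yellow cube was at about (4.0, 6.1) and moved to about (5.9, 5.2).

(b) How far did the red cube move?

1.1

The red cube moved from about (5.5, 2.5) to (6.2, 1.6), a distance of √(0.7² + 0.9²) ≈ 1.1.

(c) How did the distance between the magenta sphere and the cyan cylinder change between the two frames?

+1.0

Before: roughly 5.9 units apart; after: 6.9. That's 1.0 units further apart.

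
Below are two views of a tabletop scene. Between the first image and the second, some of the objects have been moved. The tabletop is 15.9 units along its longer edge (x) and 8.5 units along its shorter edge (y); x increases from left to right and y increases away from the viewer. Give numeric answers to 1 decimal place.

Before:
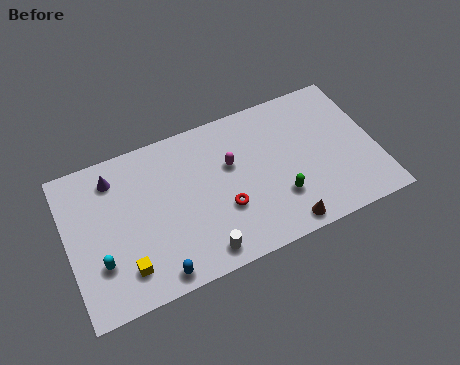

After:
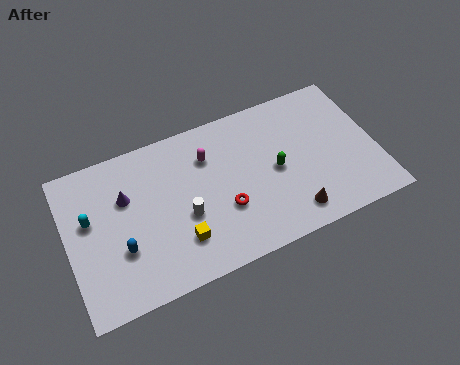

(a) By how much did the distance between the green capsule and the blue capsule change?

+1.5

The distance was about 6.7 in the first image and 8.2 in the second, so they moved 1.5 units further apart.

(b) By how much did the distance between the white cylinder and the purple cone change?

-3.4

Before: roughly 7.0 units apart; after: 3.6. That's 3.4 units closer together.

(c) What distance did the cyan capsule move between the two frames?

2.5

The cyan capsule was near (1.5, 2.6) before and (1.2, 5.1) after, so it travelled √(0.3² + 2.5²) ≈ 2.5 units.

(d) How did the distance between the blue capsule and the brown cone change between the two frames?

+2.2

The distance was about 6.5 in the first image and 8.7 in the second, so they moved 2.2 units further apart.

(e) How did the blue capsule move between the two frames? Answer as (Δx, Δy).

(-1.6, 2.0)

The blue capsule started near (4.2, 0.9) and ended near (2.6, 2.9).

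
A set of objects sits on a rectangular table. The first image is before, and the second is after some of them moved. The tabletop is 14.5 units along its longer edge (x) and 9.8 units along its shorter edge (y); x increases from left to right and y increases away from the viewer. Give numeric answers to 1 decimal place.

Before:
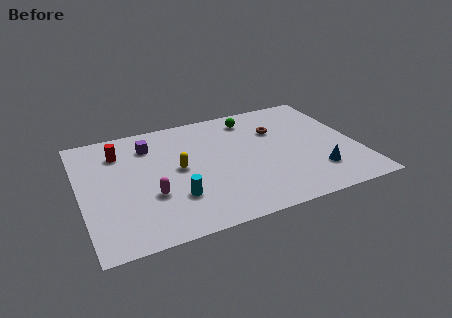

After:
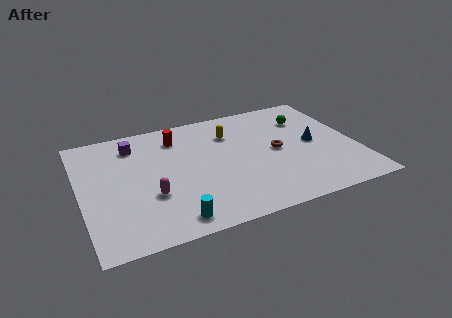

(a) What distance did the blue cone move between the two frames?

2.5

From (12.1, 2.4) to (12.3, 4.9), the blue cone covered √(0.2² + 2.5²) ≈ 2.5 units.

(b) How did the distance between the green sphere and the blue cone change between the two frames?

-4.1

The distance was about 6.4 in the first image and 2.3 in the second, so they moved 4.1 units closer together.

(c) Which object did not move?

the magenta capsule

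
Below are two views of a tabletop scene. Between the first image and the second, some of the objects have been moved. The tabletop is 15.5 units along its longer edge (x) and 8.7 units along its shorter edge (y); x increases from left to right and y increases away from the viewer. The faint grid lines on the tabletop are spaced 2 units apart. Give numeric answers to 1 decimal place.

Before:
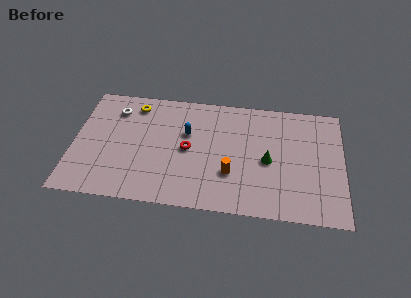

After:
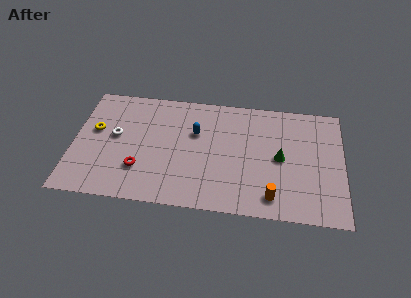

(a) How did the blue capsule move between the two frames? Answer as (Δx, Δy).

(0.5, 0.1)

The blue capsule started near (6.5, 5.5) and ended near (7.0, 5.6).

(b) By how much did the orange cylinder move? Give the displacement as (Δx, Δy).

(2.4, -1.4)

The orange cylinder started near (9.1, 2.8) and ended near (11.5, 1.4).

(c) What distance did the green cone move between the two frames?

0.8

The green cone moved from about (11.2, 4.0) to (11.9, 4.3), a distance of √(0.7² + 0.3²) ≈ 0.8.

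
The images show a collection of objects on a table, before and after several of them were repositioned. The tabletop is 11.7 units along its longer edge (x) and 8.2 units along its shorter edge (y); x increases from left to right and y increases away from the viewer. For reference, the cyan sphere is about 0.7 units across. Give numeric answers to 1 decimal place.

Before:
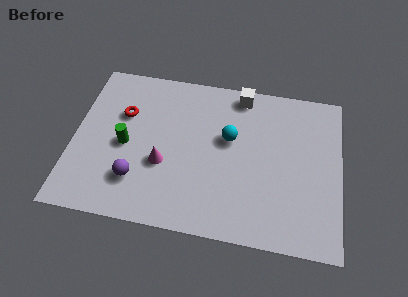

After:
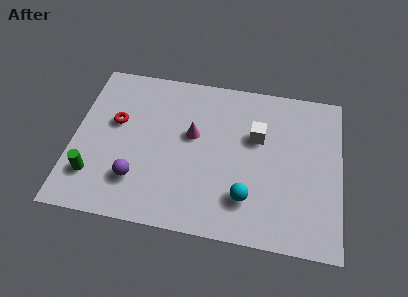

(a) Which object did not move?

the purple sphere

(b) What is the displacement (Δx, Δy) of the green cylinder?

(-1.3, -1.8)

The green cylinder started near (2.3, 3.8) and ended near (1.0, 2.0).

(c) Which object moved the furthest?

the cyan sphere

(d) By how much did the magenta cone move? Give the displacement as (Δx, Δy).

(1.2, 1.7)

The magenta cone started near (4.0, 3.1) and ended near (5.2, 4.8).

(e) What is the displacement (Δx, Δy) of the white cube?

(0.8, -2.1)

The white cube was at about (7.2, 7.3) and moved to about (8.0, 5.2).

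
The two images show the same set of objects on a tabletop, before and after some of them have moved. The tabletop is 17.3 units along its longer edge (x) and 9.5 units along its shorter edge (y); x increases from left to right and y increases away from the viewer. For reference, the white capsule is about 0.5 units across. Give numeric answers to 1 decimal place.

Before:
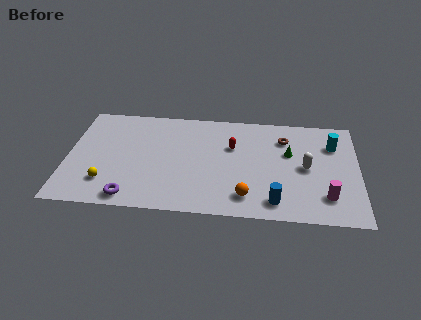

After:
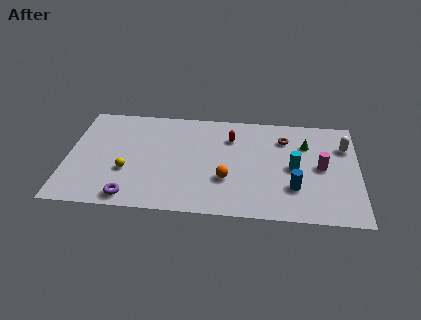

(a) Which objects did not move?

the purple torus and the brown torus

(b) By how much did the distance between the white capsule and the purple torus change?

+2.9

Before: roughly 10.9 units apart; after: 13.8. That's 2.9 units further apart.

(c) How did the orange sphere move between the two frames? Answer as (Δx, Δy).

(-1.2, 1.4)

The orange sphere started near (10.7, 1.8) and ended near (9.5, 3.2).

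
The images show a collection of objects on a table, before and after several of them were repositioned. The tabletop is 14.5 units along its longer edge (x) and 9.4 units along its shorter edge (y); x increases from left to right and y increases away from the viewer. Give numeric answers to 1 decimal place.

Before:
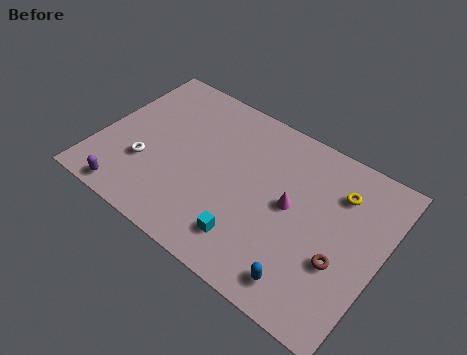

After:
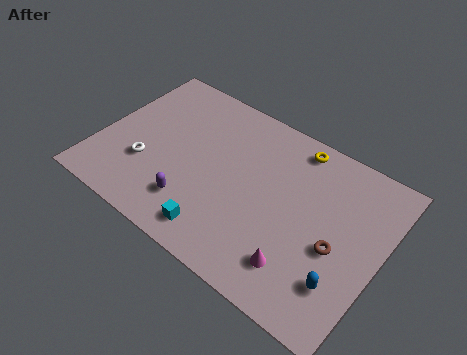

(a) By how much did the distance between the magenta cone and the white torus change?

+0.9

The distance was about 7.5 in the first image and 8.4 in the second, so they moved 0.9 units further apart.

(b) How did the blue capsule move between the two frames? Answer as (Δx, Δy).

(1.7, 1.0)

From the two frames, the blue capsule sits at roughly (11.3, 1.4) before and (13.0, 2.4) after.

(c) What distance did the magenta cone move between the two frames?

3.1

The magenta cone moved from about (9.9, 4.9) to (10.9, 2.0), a distance of √(1.0² + 2.9²) ≈ 3.1.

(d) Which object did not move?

the white torus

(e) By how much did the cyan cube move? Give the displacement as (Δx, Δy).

(-1.5, -0.5)

From the two frames, the cyan cube sits at roughly (8.3, 1.9) before and (6.8, 1.4) after.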